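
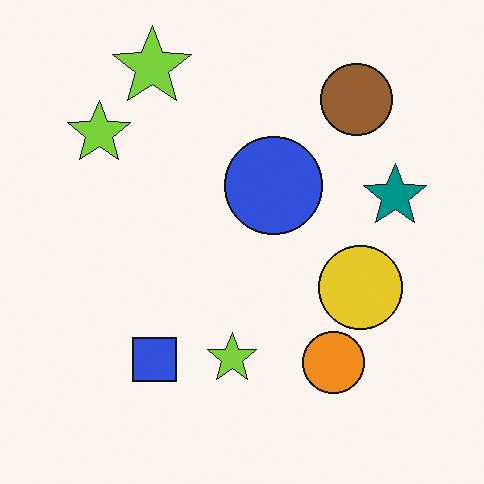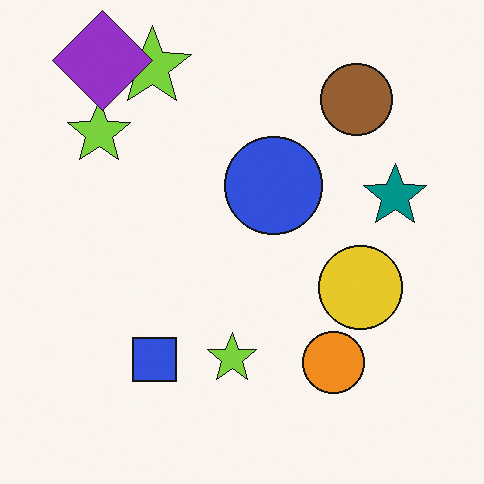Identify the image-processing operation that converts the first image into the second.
It was overlaid with an additional purple diamond.

A purple diamond appears in the second image that is absent from the first.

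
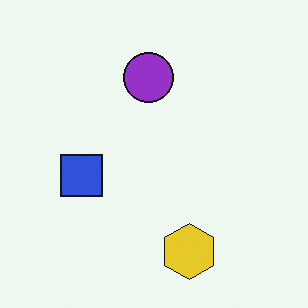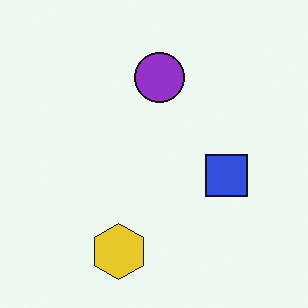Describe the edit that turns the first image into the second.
It was flipped horizontally (left ↔ right).

The blue square is in the left of the first image and the right of the second — shapes on opposite sides of the vertical midline have swapped in a mirror flip.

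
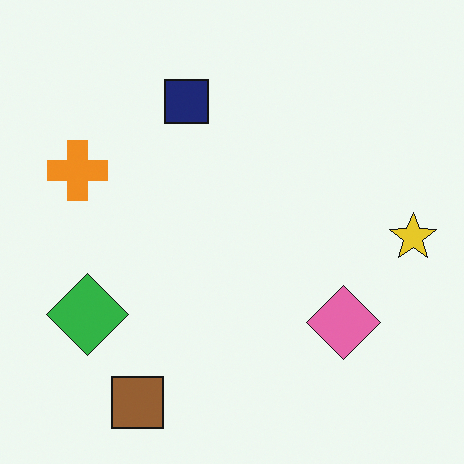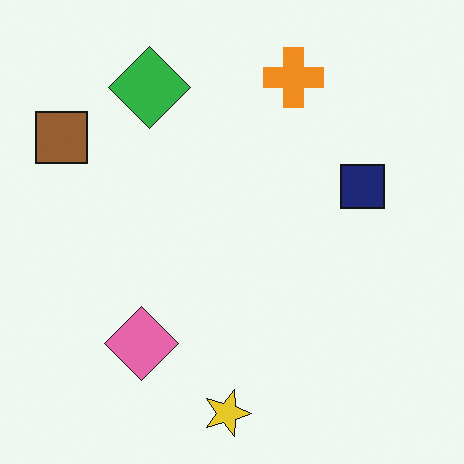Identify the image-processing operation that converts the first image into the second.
It was rotated 90° clockwise.

The brown square sits in the bottom-left of the first image and the top-left of the second — consistent with a whole-image 90° clockwise rotation.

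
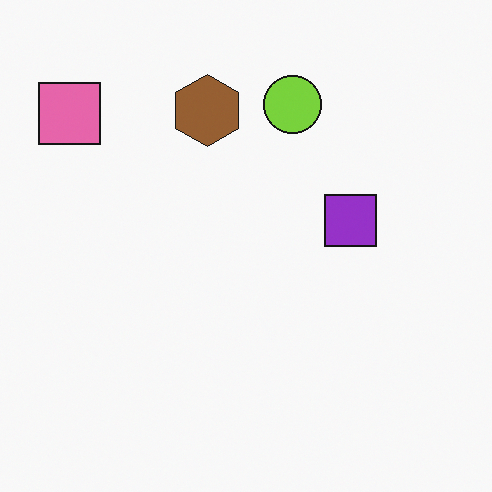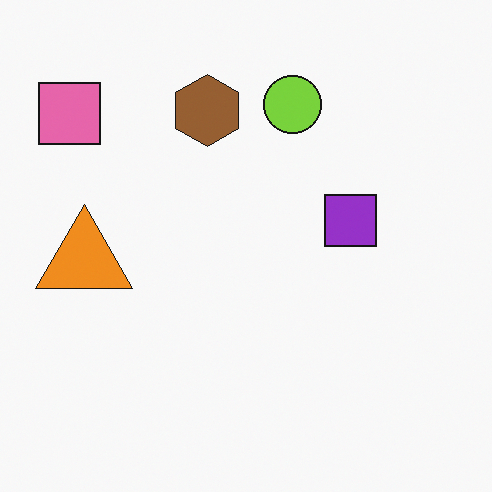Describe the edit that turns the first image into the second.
The second image is the first overlaid with an additional orange triangle.

An orange triangle appears in the second image that is absent from the first.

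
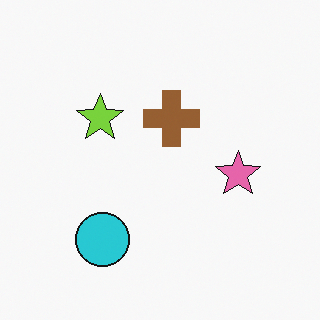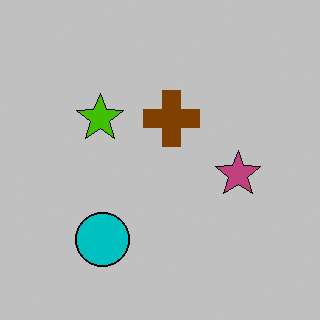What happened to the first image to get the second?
This is the original image aggressively posterized.

Each flat color has snapped to a coarser quantized level — most visibly, the near-white background has dropped to a flat grey.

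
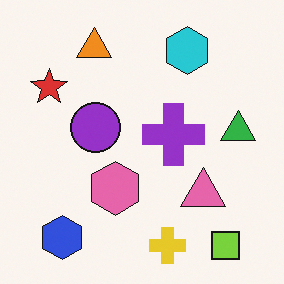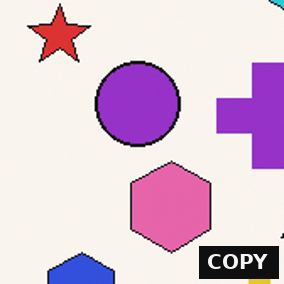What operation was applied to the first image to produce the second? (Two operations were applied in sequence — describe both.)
The transformation is: cropped to a noticeably smaller region and rescaled, then watermarked with the text "COPY" in the lower-right corner.

The visible shapes are larger and the field of view is narrower; shapes near the original edges may be partly or wholly outside the frame — a crop-and-rescale. A dark label reading "COPY" appears in the lower-right corner.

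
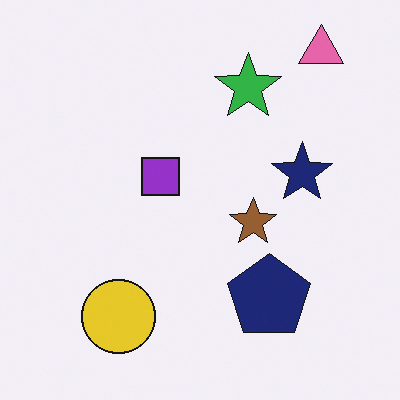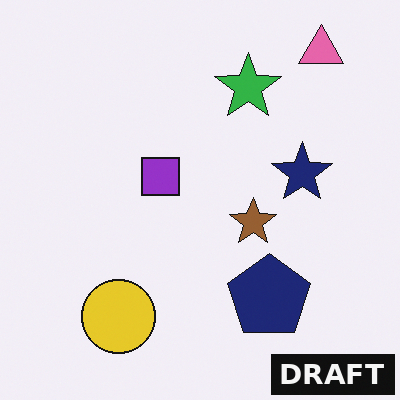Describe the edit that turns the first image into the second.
Watermarked with the text "DRAFT" in the lower-right corner.

A dark label reading "DRAFT" appears in the lower-right corner.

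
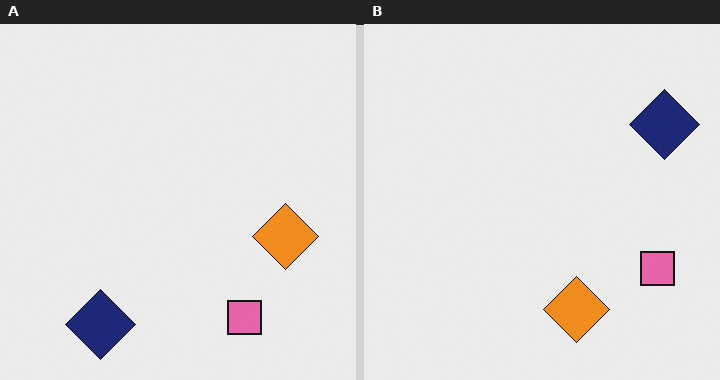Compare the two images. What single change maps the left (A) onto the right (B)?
The transformation is: transposed (reflected across the top-left ↔ bottom-right diagonal).

Shapes have swapped their row and column positions — what was in the top-right is now in the bottom-left — a diagonal reflection.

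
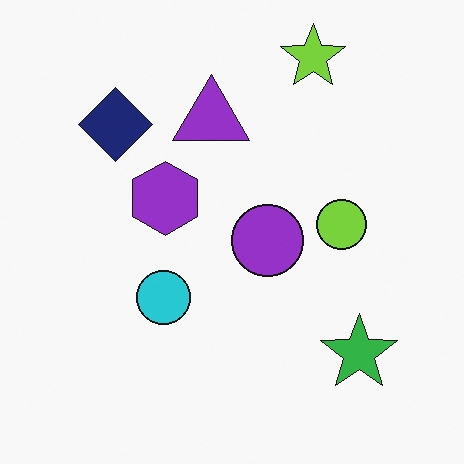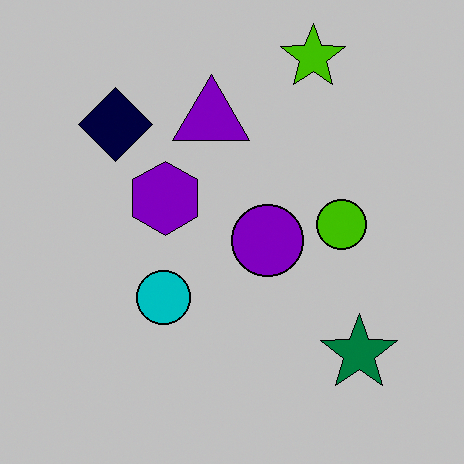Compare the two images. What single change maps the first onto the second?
It was aggressively posterized.

Each flat color has snapped to a coarser quantized level — most visibly, the near-white background has dropped to a flat grey.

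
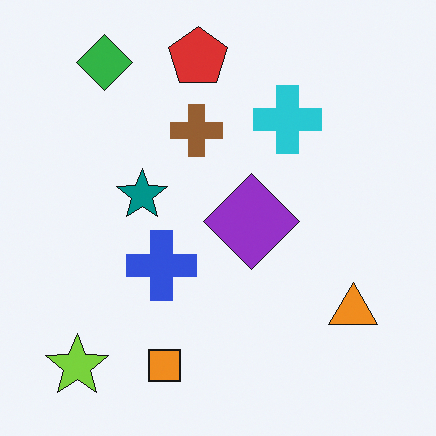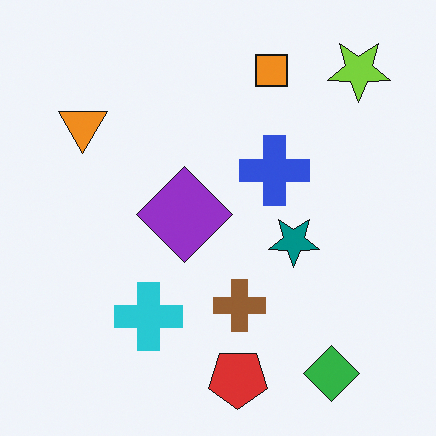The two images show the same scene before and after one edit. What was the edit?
Rotated 180°.

The lime star sits in the bottom-left of the first image and the top-right of the second — consistent with a whole-image 180° rotation.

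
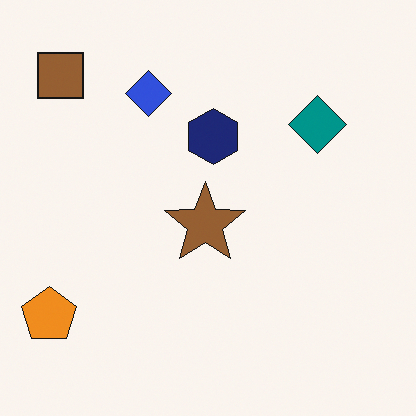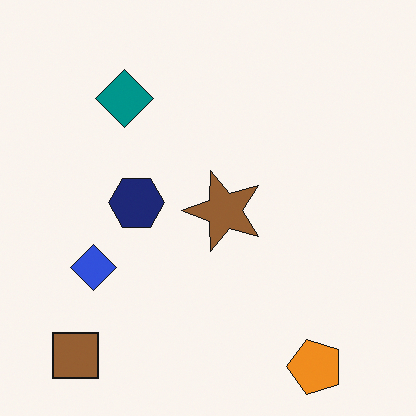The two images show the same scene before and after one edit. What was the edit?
The image was rotated 90° counter-clockwise.

The brown square sits in the top-left of the first image and the bottom-left of the second — consistent with a whole-image 90° counter-clockwise rotation.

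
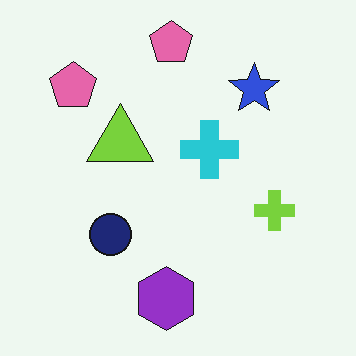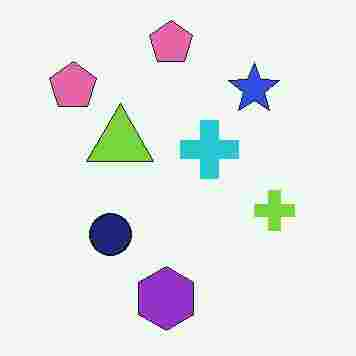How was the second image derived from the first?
The second image is the first degraded with heavy JPEG compression.

Blocky 8×8 compression artifacts appear around shape edges and the flat background shows ringing — characteristic JPEG degradation.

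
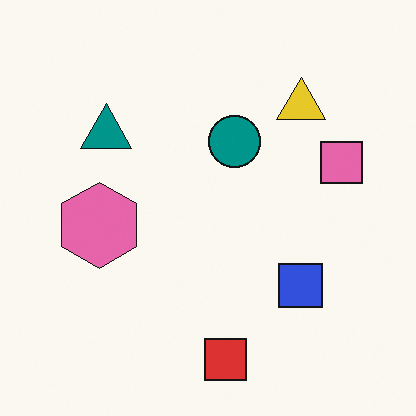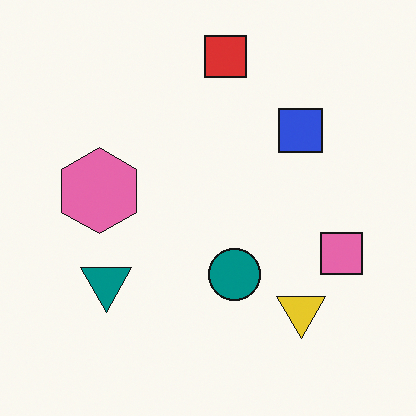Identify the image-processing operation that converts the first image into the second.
Flipped vertically (top ↔ bottom).

The red square is in the bottom of the first image and the top of the second — shapes on opposite sides of the horizontal midline have swapped in a mirror flip.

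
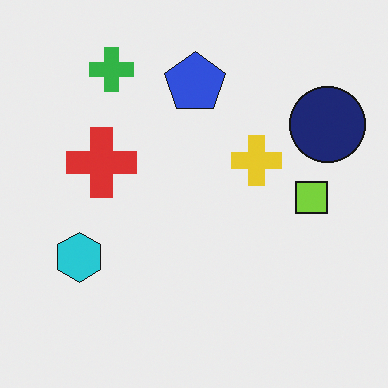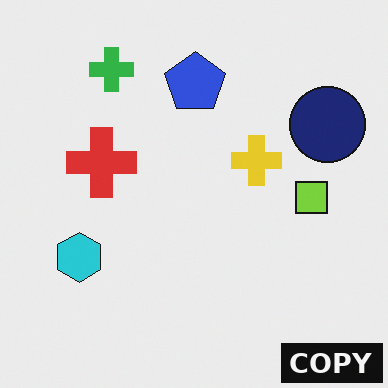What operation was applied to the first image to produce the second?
The second image is the first watermarked with the text "COPY" in the lower-right corner.

A dark label reading "COPY" appears in the lower-right corner.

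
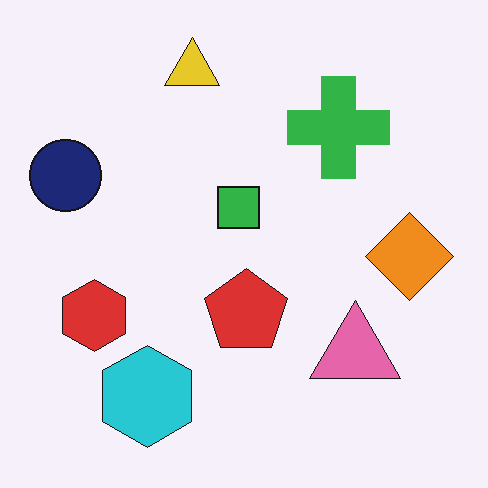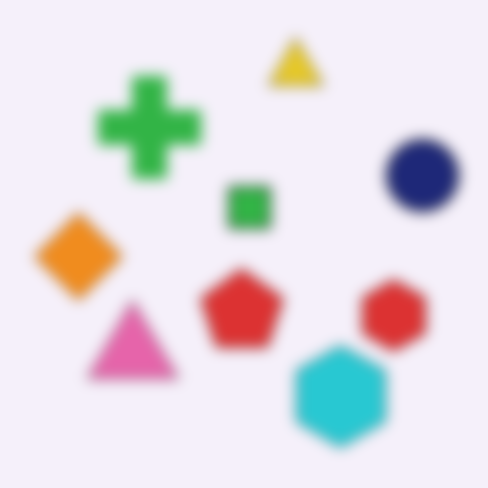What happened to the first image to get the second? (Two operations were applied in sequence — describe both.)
The transformation is: strongly gaussian-blurred, then flipped horizontally (left ↔ right).

Shape edges and outlines are uniformly softened across the whole image. The navy circle is in the left of the first image and the right of the second — shapes on opposite sides of the vertical midline have swapped in a mirror flip.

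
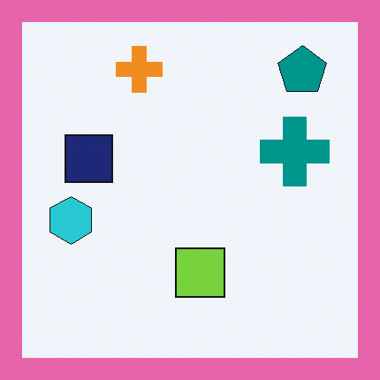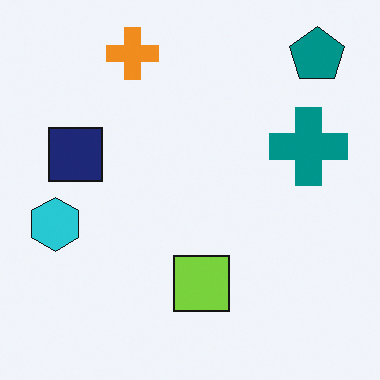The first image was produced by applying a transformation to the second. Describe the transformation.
This is the original image framed with a pink border.

A solid pink frame runs around the edge of the first image, with the content slightly shrunk inside it.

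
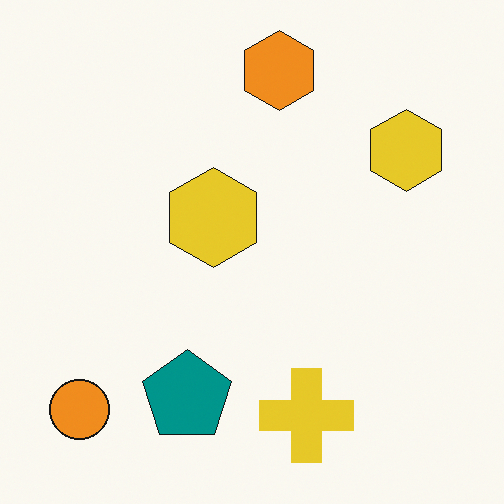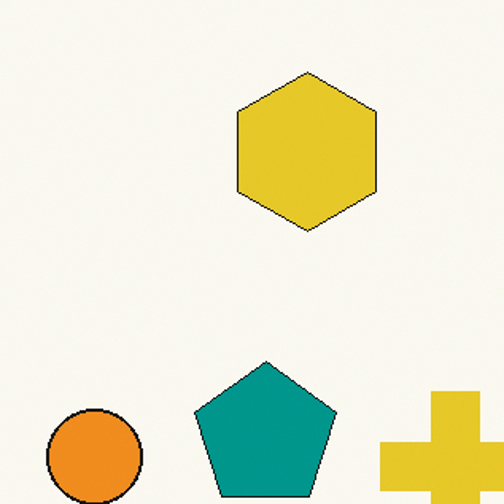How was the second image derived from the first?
The transformation is: cropped slightly and scaled back up.

The visible shapes are larger and the field of view is narrower; shapes near the original edges may be partly or wholly outside the frame — a crop-and-rescale.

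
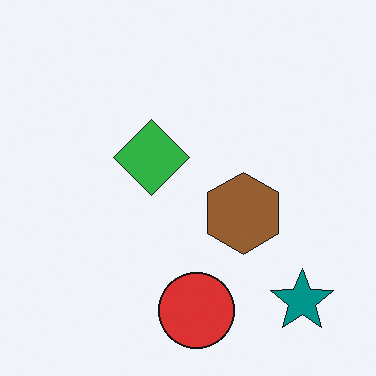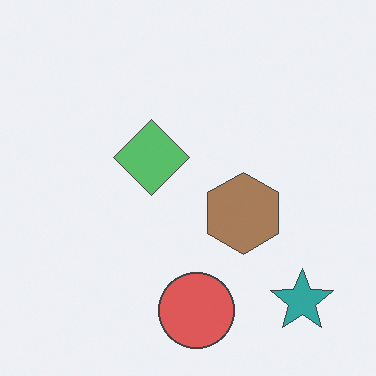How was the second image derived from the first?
It was given slightly reduced contrast.

Tones are pushed toward mid-grey across the whole image — a global contrast change.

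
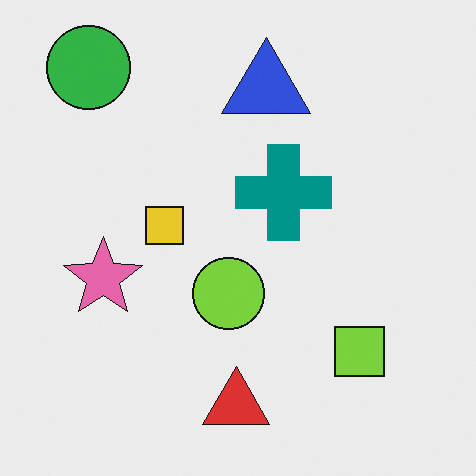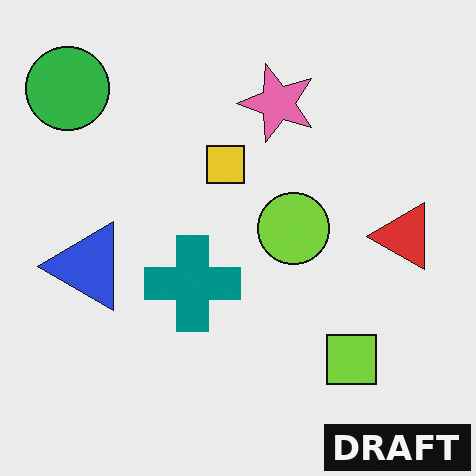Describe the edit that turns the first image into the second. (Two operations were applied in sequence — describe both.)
This is the original image transposed (reflected across the top-left ↔ bottom-right diagonal), then watermarked with the text "DRAFT" in the lower-right corner.

Shapes have swapped their row and column positions — what was in the top-right is now in the bottom-left — a diagonal reflection. A dark label reading "DRAFT" appears in the lower-right corner.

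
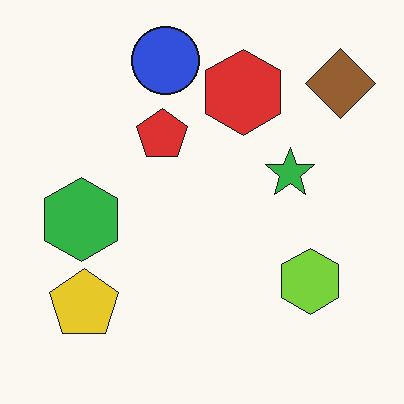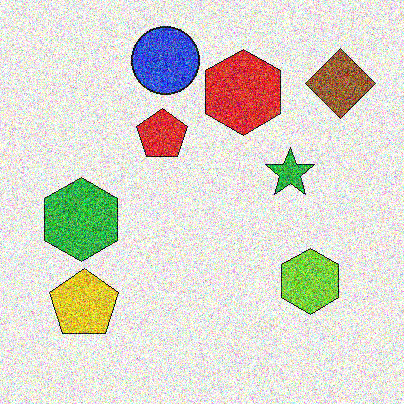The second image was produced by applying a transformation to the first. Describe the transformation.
The image was degraded with a thick layer of grain.

Random speckle covers the whole image, including the flat background.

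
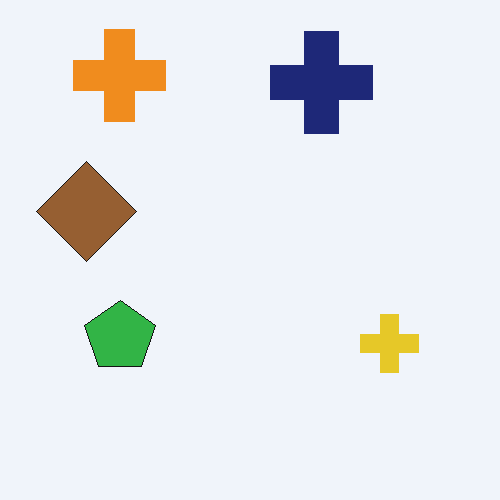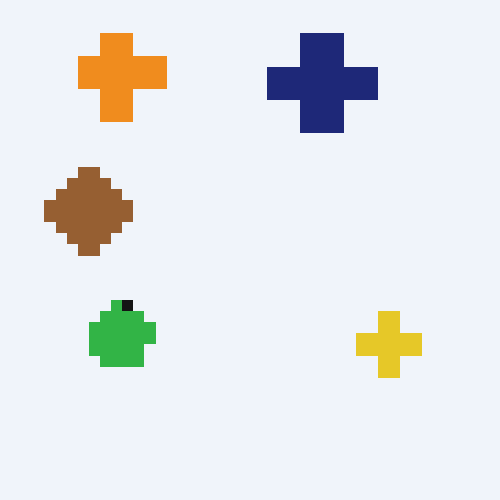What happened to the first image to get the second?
The transformation is: heavily pixelated into large blocks.

Shapes are reduced to large square blocks; fine edges and outlines are lost — a downscale-then-upscale (mosaic) effect.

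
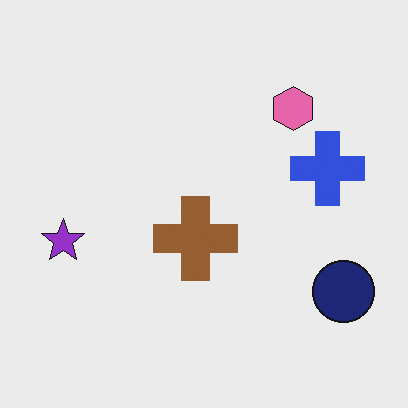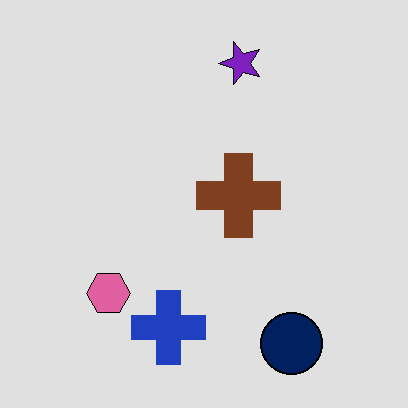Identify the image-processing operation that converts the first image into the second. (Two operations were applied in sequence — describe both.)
It was transposed (reflected across the top-left ↔ bottom-right diagonal), then moderately posterized.

Shapes have swapped their row and column positions — what was in the top-right is now in the bottom-left — a diagonal reflection. Each flat color has snapped to a coarser quantized level — most visibly, the near-white background has dropped to a flat grey.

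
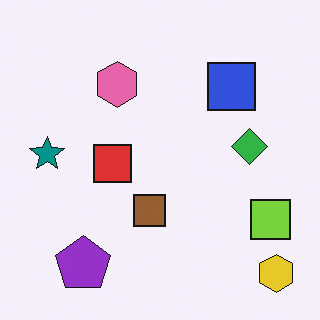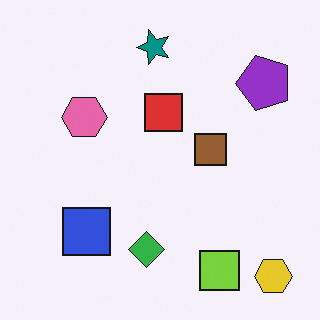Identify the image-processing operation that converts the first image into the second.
This is the original image transposed (reflected across the top-left ↔ bottom-right diagonal).

Shapes have swapped their row and column positions — what was in the top-right is now in the bottom-left — a diagonal reflection.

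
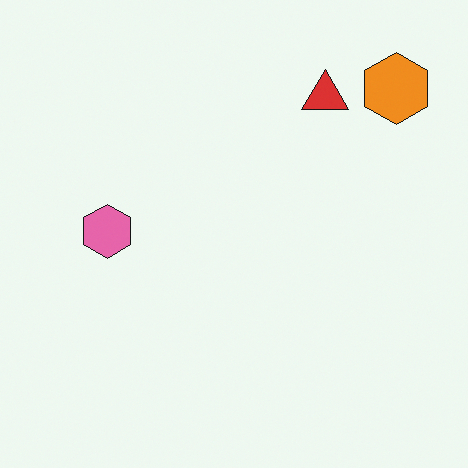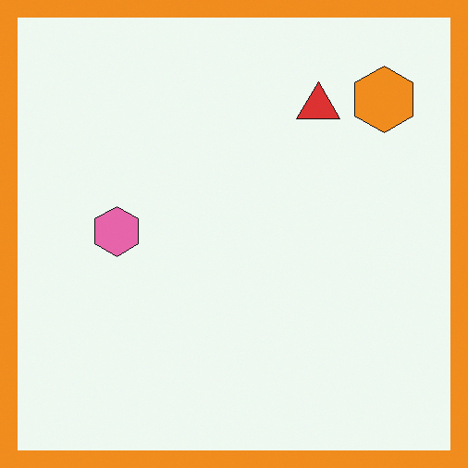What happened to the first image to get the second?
The second image is the first framed with a orange border.

A solid orange frame runs around the edge of the second image, with the content slightly shrunk inside it.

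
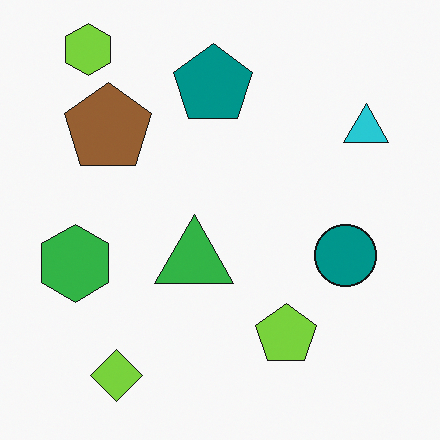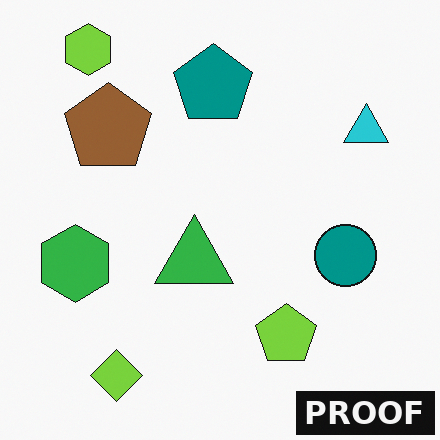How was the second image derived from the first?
The second image is the first watermarked with the text "PROOF" in the lower-right corner.

A dark label reading "PROOF" appears in the lower-right corner.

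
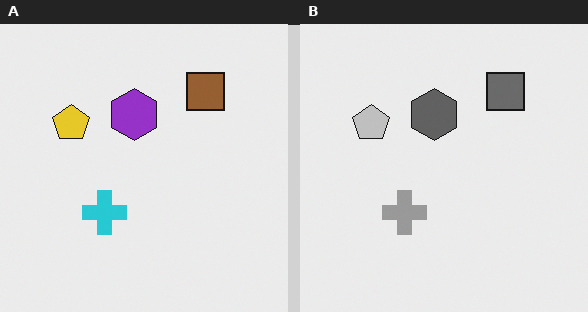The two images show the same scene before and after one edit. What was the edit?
The image was converted to grayscale.

All color is removed — every shape is now a shade of grey.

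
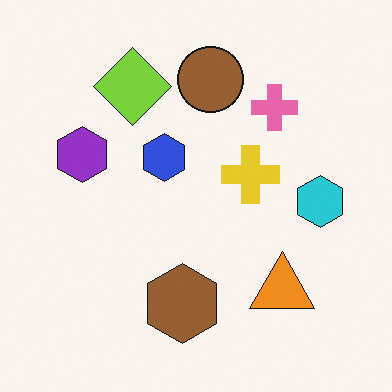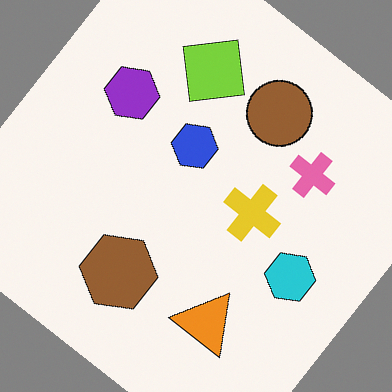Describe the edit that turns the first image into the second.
The second image is the first rotated clockwise by a large amount — several tens of degrees.

Every shape is tilted by the same angle and the image corners show triangular fill wedges — a whole-image rotation by a non-right angle.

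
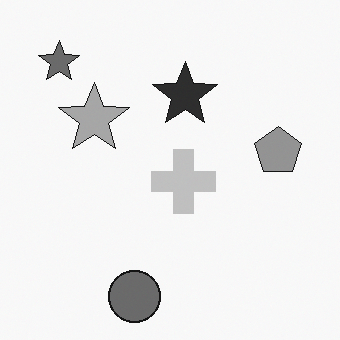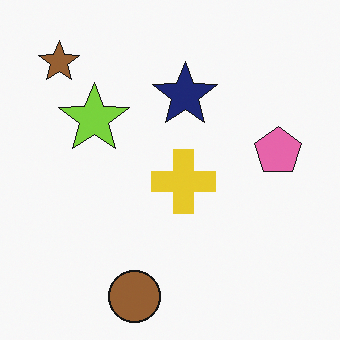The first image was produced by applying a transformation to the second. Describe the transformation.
Converted to grayscale.

All color is removed — every shape is now a shade of grey.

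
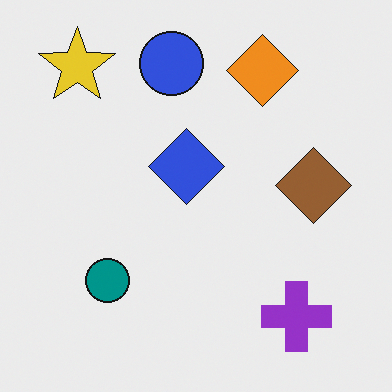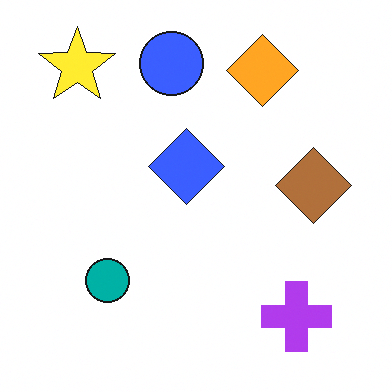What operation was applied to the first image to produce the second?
The transformation is: slightly brightened.

Every pixel — background and shapes alike — is uniformly brightened.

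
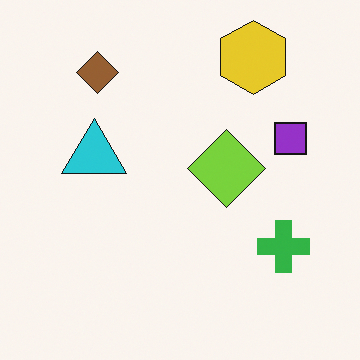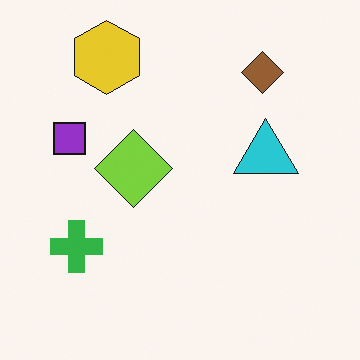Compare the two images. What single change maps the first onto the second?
It was flipped horizontally (left ↔ right).

The purple square is in the right of the first image and the left of the second — shapes on opposite sides of the vertical midline have swapped in a mirror flip.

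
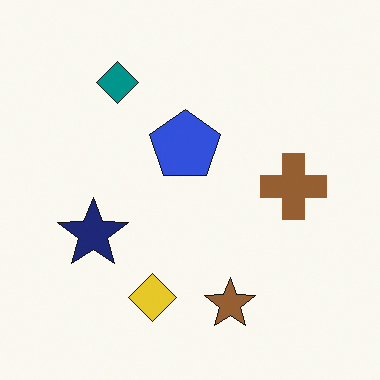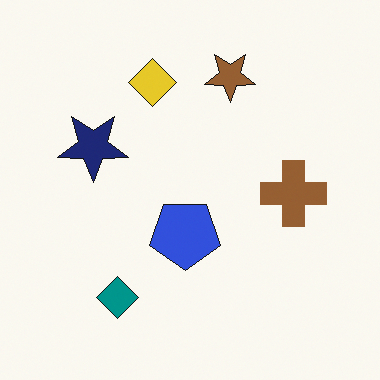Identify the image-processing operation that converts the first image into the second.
The second image is the first flipped vertically (top ↔ bottom).

The brown star is in the bottom of the first image and the top of the second — shapes on opposite sides of the horizontal midline have swapped in a mirror flip.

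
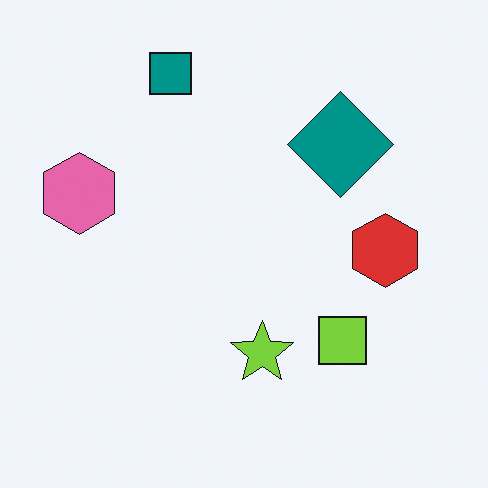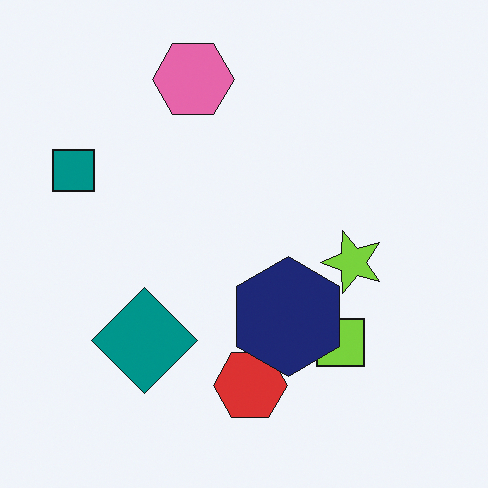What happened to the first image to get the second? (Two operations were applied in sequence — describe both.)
Transposed (reflected across the top-left ↔ bottom-right diagonal), then overlaid with an additional navy hexagon.

Shapes have swapped their row and column positions — what was in the top-right is now in the bottom-left — a diagonal reflection. A navy hexagon appears in the second image that is absent from the first.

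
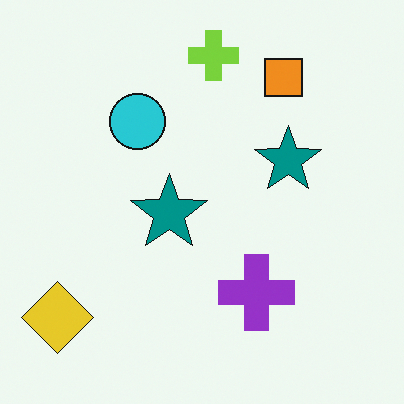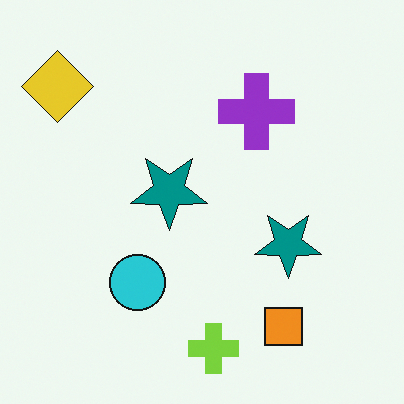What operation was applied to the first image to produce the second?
Flipped vertically (top ↔ bottom).

The lime cross is in the top of the first image and the bottom of the second — shapes on opposite sides of the horizontal midline have swapped in a mirror flip.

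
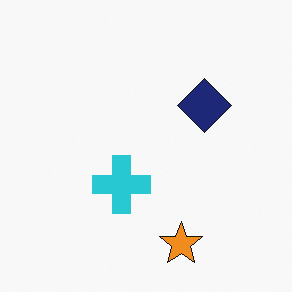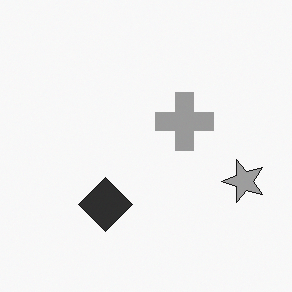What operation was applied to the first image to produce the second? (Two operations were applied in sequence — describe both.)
The transformation is: converted to grayscale, then transposed (reflected across the top-left ↔ bottom-right diagonal).

All color is removed — every shape is now a shade of grey. Shapes have swapped their row and column positions — what was in the top-right is now in the bottom-left — a diagonal reflection.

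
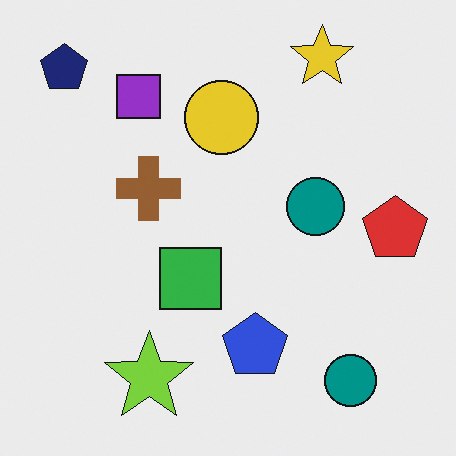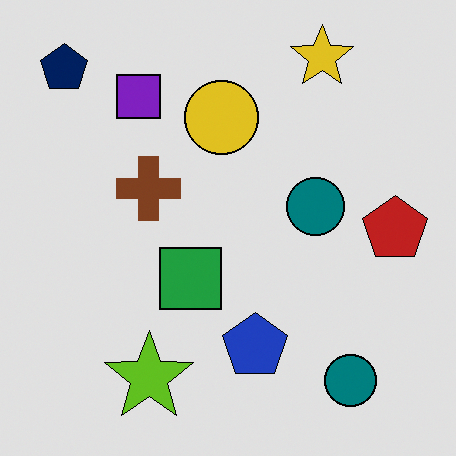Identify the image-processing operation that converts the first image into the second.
The image was moderately posterized.

Each flat color has snapped to a coarser quantized level — most visibly, the near-white background has dropped to a flat grey.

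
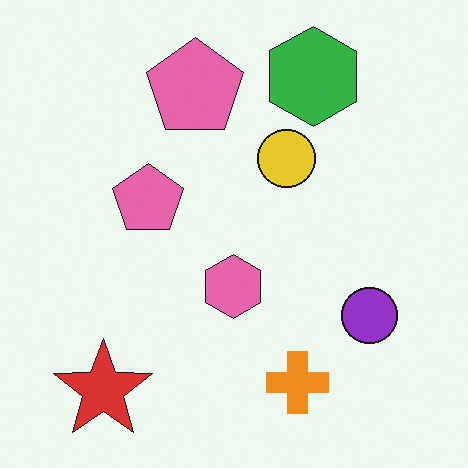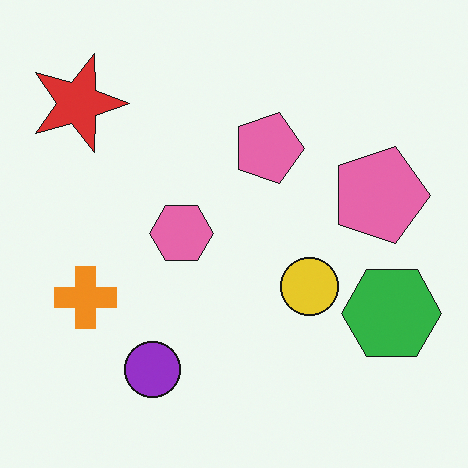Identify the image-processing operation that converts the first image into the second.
The image was rotated 90° clockwise.

The red star sits in the bottom-left of the first image and the top-left of the second — consistent with a whole-image 90° clockwise rotation.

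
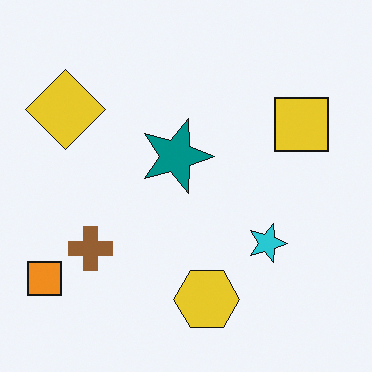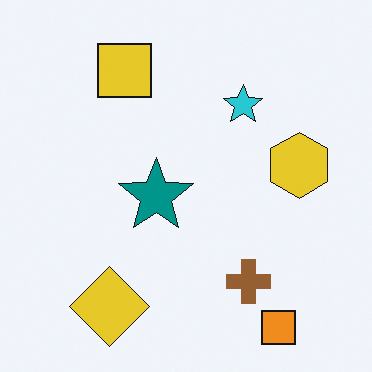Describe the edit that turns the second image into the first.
The first image is the second rotated 90° clockwise.

The orange square sits in the bottom-right of the second image and the bottom-left of the first — consistent with a whole-image 90° clockwise rotation.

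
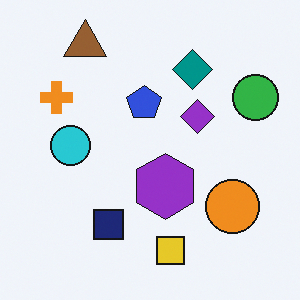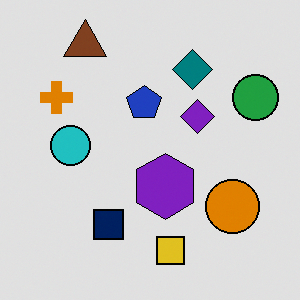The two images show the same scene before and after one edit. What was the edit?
The image was posterized to a reduced palette.

Each flat color has snapped to a coarser quantized level — most visibly, the near-white background has dropped to a flat grey.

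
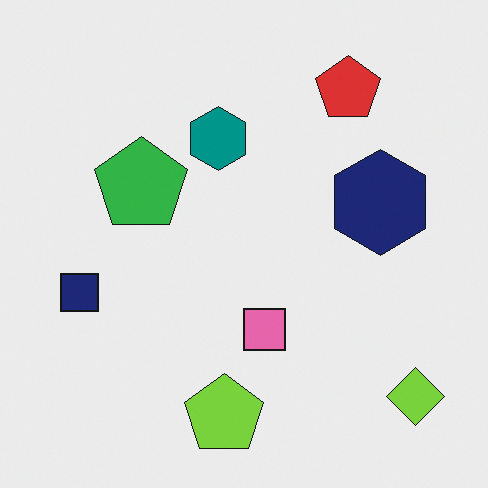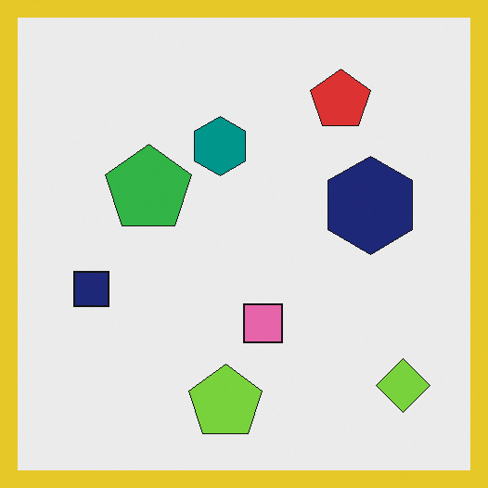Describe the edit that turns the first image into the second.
The second image is the first framed with a yellow border.

A solid yellow frame runs around the edge of the second image, with the content slightly shrunk inside it.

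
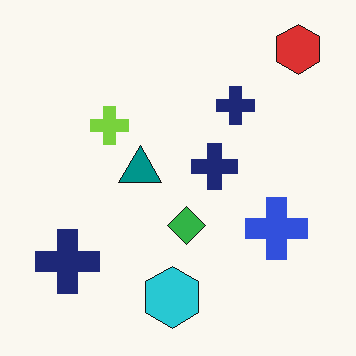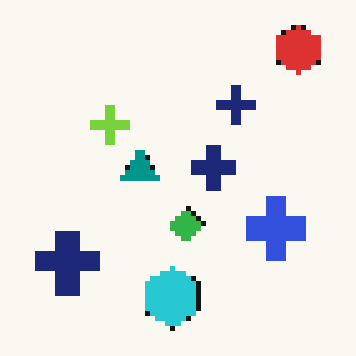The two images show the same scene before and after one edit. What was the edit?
Mildly pixelated.

Shapes are reduced to large square blocks; fine edges and outlines are lost — a downscale-then-upscale (mosaic) effect.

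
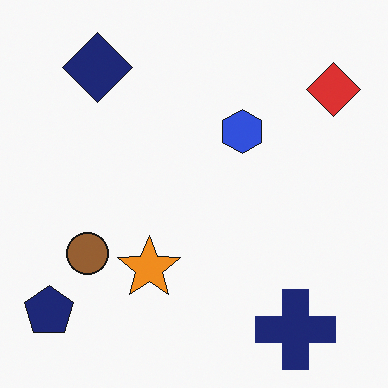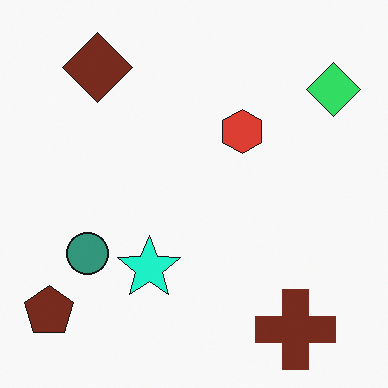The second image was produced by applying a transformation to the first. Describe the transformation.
It was hue-shifted through roughly a third of the color wheel.

Every shape's color has rotated by the same amount around the hue wheel — a uniform hue shift.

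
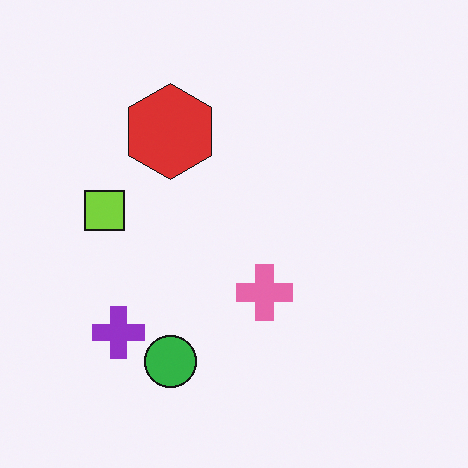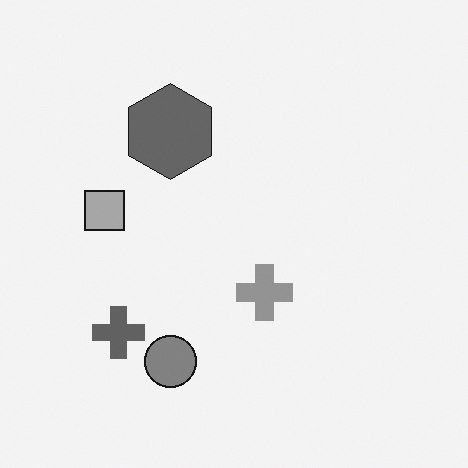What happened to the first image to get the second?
This is the original image converted to grayscale.

All color is removed — every shape is now a shade of grey.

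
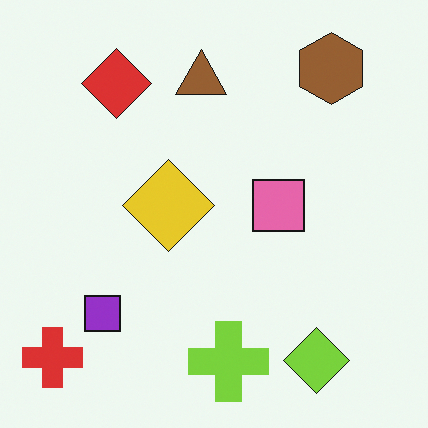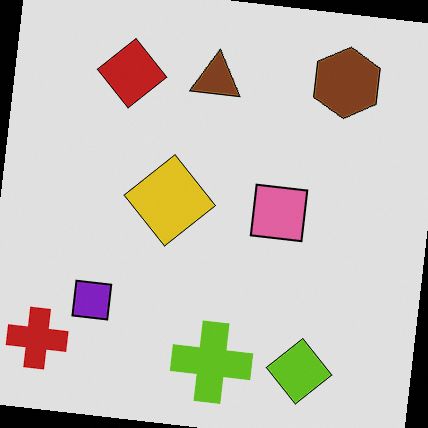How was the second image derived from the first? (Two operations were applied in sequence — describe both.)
The image was rotated clockwise by a small amount, then moderately posterized.

Every shape is tilted by the same angle and the image corners show triangular fill wedges — a whole-image rotation by a non-right angle. Each flat color has snapped to a coarser quantized level — most visibly, the near-white background has dropped to a flat grey.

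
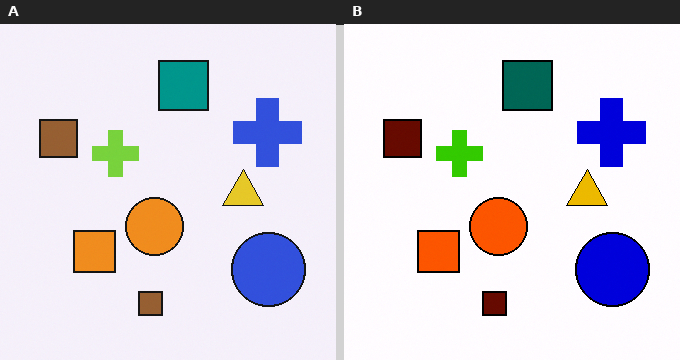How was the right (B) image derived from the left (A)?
The image was given much higher contrast.

Tones are pushed away from mid-grey across the whole image — a global contrast change.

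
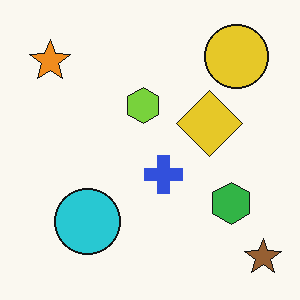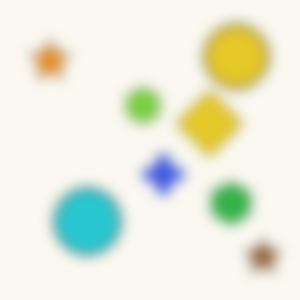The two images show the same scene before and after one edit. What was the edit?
This is the original image heavily blurred.

Shape edges and outlines are uniformly softened across the whole image.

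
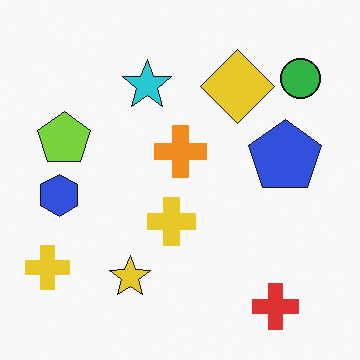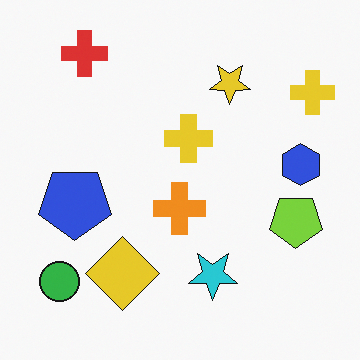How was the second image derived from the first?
The transformation is: rotated 180°.

The red cross sits in the bottom-right of the first image and the top-left of the second — consistent with a whole-image 180° rotation.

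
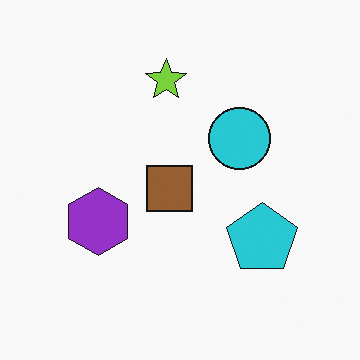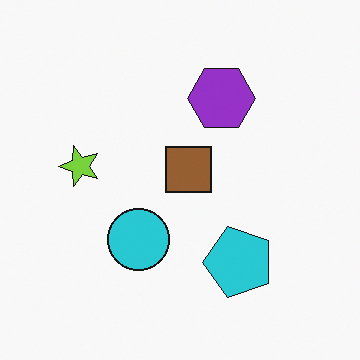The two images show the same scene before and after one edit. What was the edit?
The image was transposed (reflected across the top-left ↔ bottom-right diagonal).

Shapes have swapped their row and column positions — what was in the top-right is now in the bottom-left — a diagonal reflection.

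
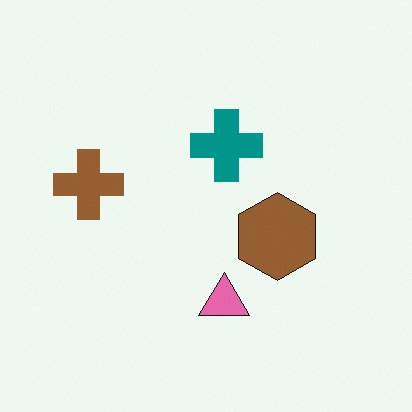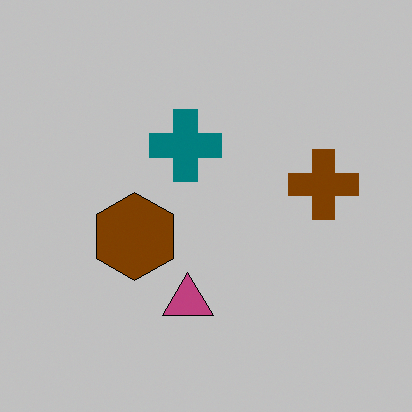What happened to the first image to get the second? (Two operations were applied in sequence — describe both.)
This is the original image heavily posterized to just a handful of flat colors, then flipped horizontally (left ↔ right).

Each flat color has snapped to a coarser quantized level — most visibly, the near-white background has dropped to a flat grey. The brown cross is in the left of the first image and the right of the second — shapes on opposite sides of the vertical midline have swapped in a mirror flip.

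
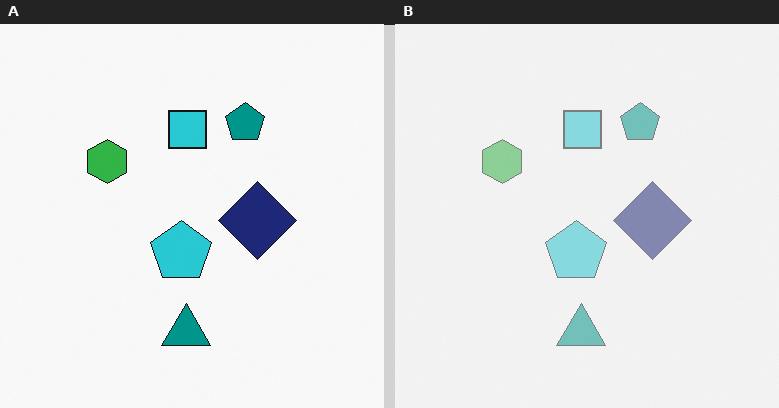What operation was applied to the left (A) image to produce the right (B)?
The image was washed out (contrast reduced).

Tones are pushed toward mid-grey across the whole image — a global contrast change.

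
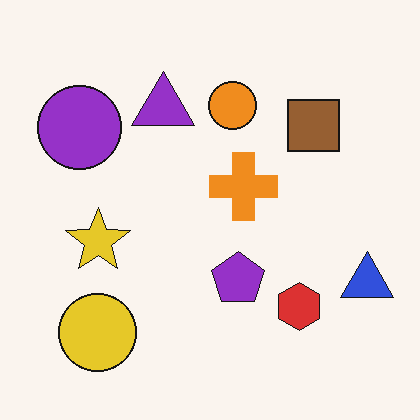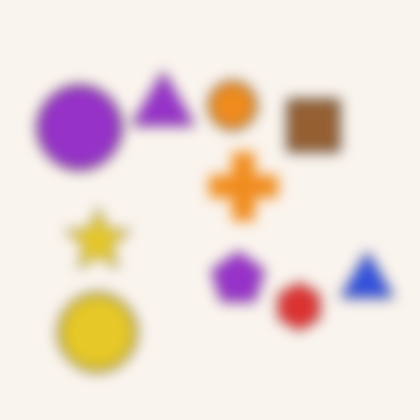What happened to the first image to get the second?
This is the original image heavily blurred.

Shape edges and outlines are uniformly softened across the whole image.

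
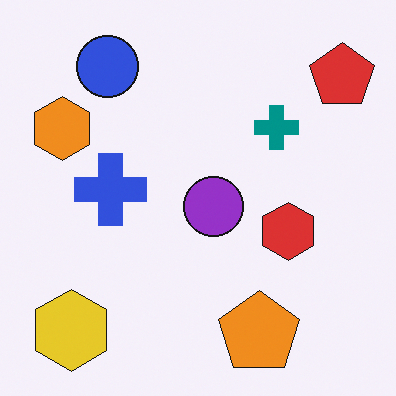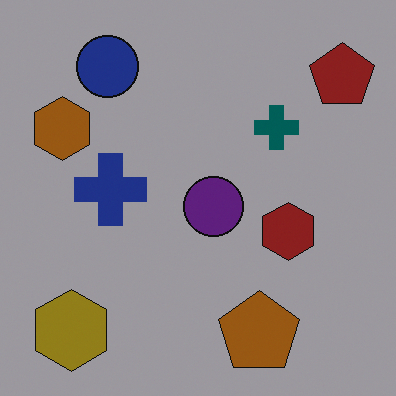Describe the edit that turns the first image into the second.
The transformation is: substantially darkened.

Every pixel — background and shapes alike — is uniformly darkened.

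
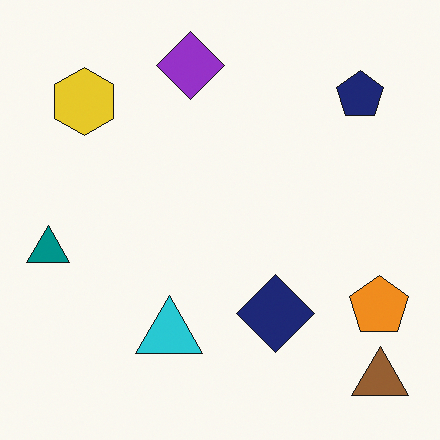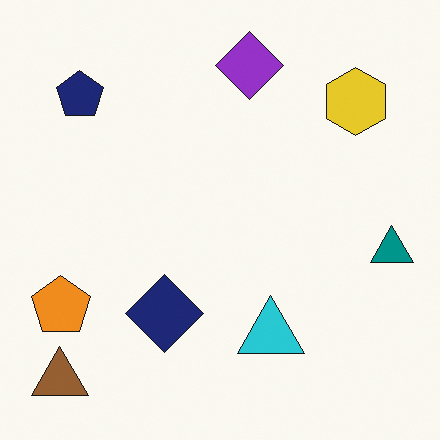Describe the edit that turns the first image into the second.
This is the original image flipped horizontally (left ↔ right).

The teal triangle is in the left of the first image and the right of the second — shapes on opposite sides of the vertical midline have swapped in a mirror flip.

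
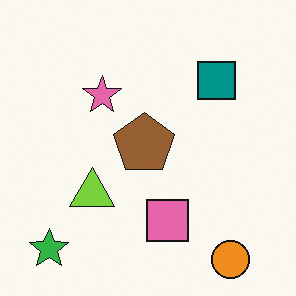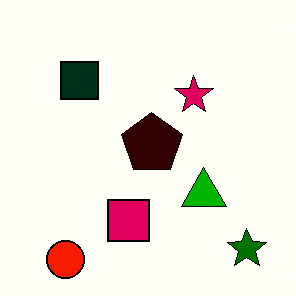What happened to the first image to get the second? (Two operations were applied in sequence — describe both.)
Boosted in contrast, then flipped horizontally (left ↔ right).

Tones are pushed away from mid-grey across the whole image — a global contrast change. The green star is in the bottom-left of the first image and the bottom-right of the second — shapes on opposite sides of the vertical midline have swapped in a mirror flip.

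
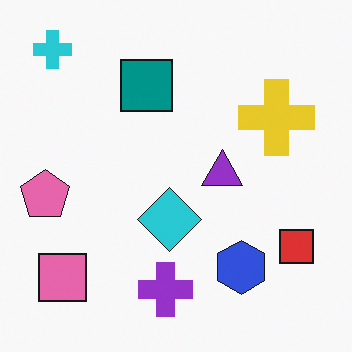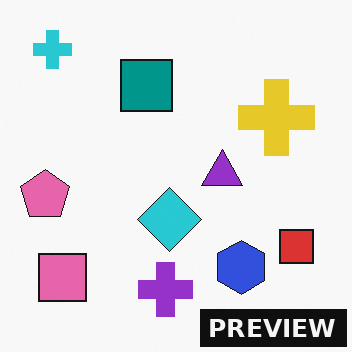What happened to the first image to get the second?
The second image is the first watermarked with the text "PREVIEW" in the lower-right corner.

A dark label reading "PREVIEW" appears in the lower-right corner.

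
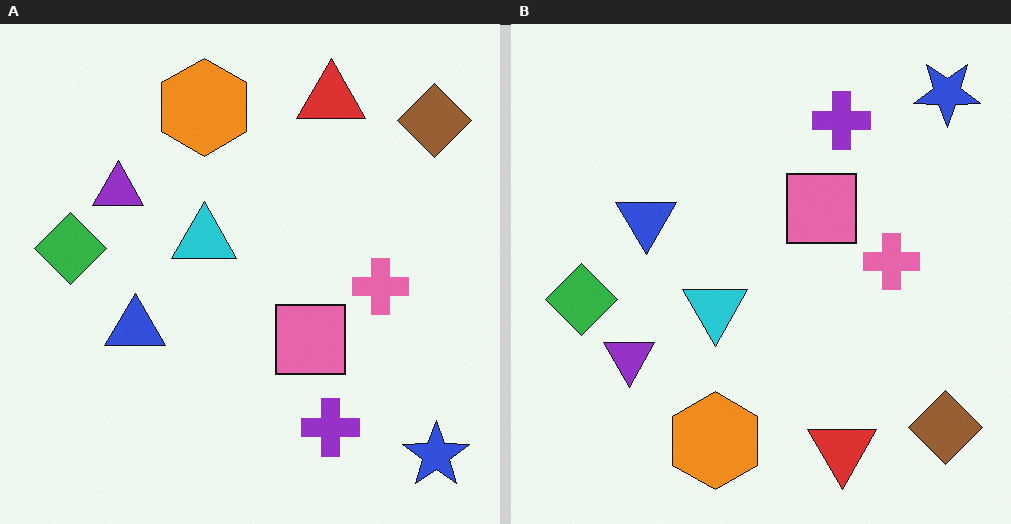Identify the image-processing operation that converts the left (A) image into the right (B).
Flipped vertically (top ↔ bottom).

The blue star is in the bottom-right of the left (A) image and the top-right of the right (B) — shapes on opposite sides of the horizontal midline have swapped in a mirror flip.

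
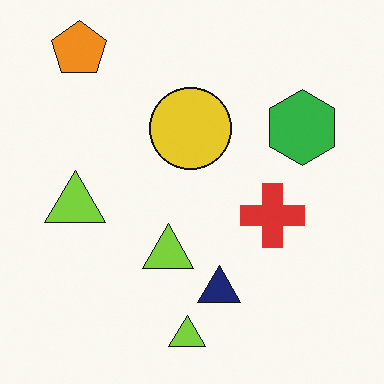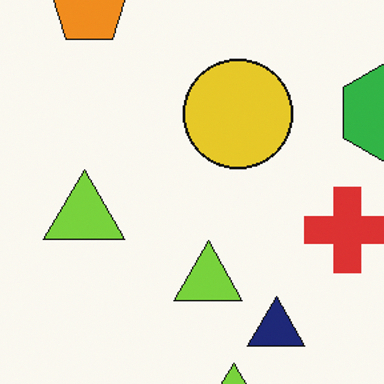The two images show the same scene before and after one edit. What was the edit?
It was cropped to a modestly smaller region and rescaled.

The visible shapes are larger and the field of view is narrower; shapes near the original edges may be partly or wholly outside the frame — a crop-and-rescale.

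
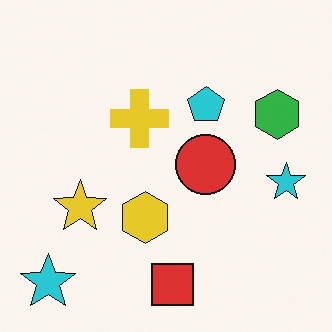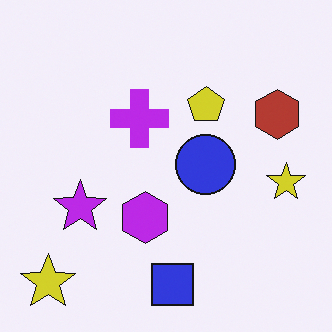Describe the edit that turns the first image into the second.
The second image is the first hue-shifted by a large amount.

Every shape's color has rotated by the same amount around the hue wheel — a uniform hue shift.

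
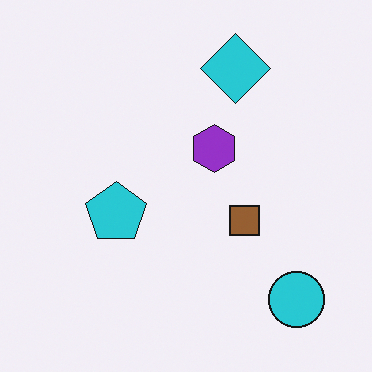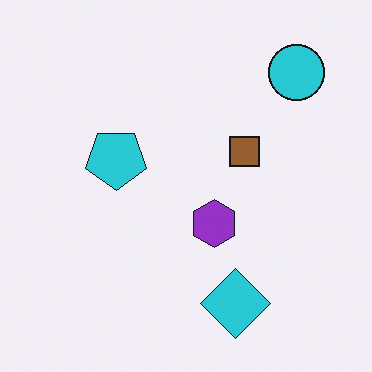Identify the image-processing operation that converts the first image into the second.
Flipped vertically (top ↔ bottom).

The cyan diamond is in the top of the first image and the bottom of the second — shapes on opposite sides of the horizontal midline have swapped in a mirror flip.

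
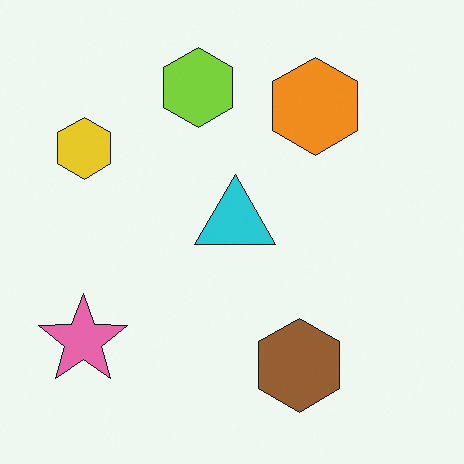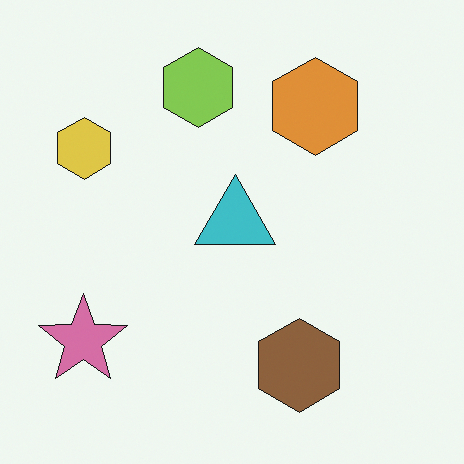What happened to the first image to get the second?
It was slightly desaturated.

All colors are more muted and greyish — a global saturation change.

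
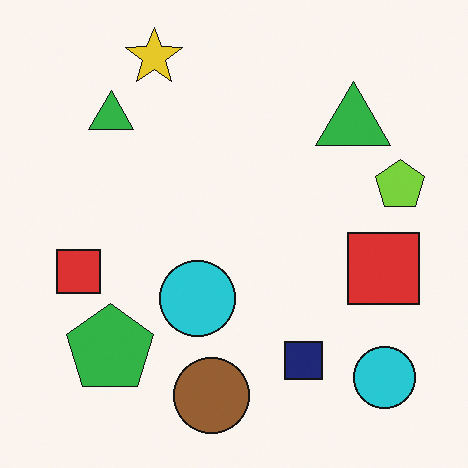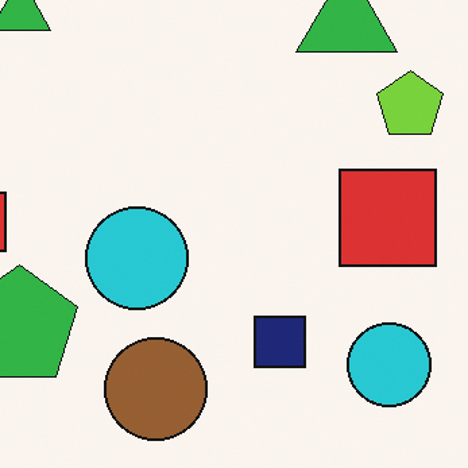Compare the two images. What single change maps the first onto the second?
It was cropped slightly and scaled back up.

The visible shapes are larger and the field of view is narrower; shapes near the original edges may be partly or wholly outside the frame — a crop-and-rescale.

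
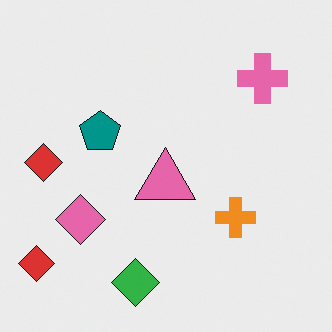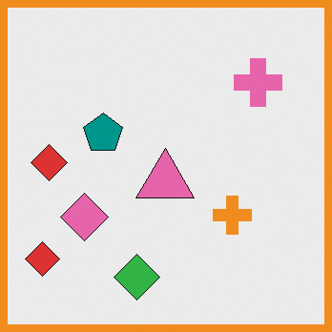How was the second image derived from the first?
It was framed with a orange border.

A solid orange frame runs around the edge of the second image, with the content slightly shrunk inside it.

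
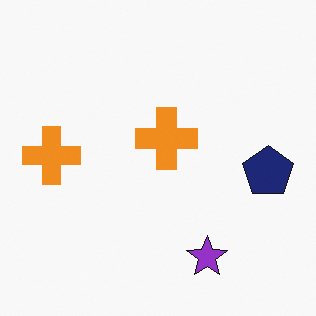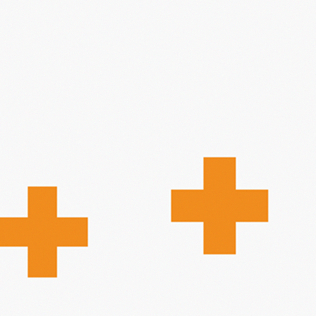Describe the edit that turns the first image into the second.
The transformation is: cropped slightly and scaled back up.

The visible shapes are larger and the field of view is narrower; shapes near the original edges may be partly or wholly outside the frame — a crop-and-rescale.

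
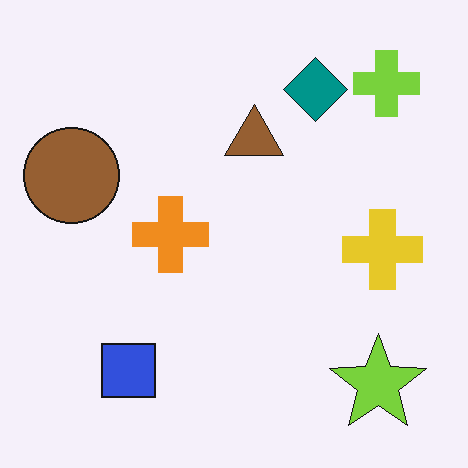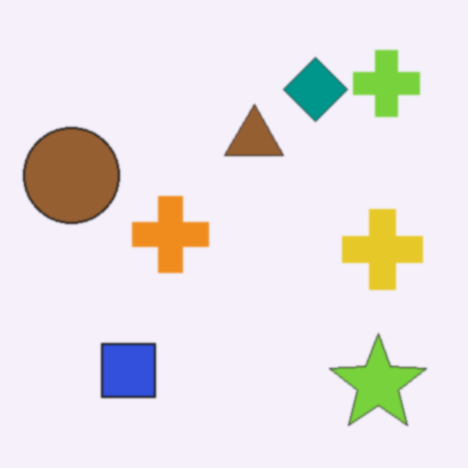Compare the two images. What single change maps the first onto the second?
This is the original image slightly softened.

Shape edges and outlines are uniformly softened across the whole image.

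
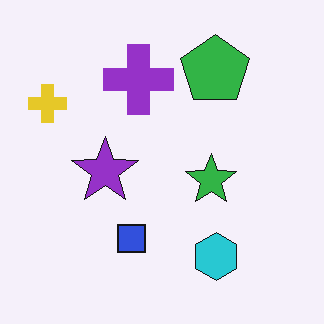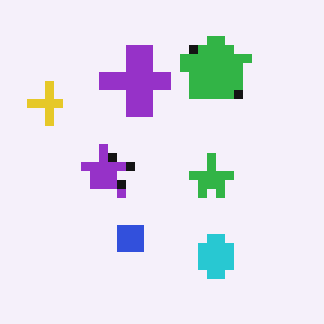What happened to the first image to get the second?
The image was coarsely pixelated.

Shapes are reduced to large square blocks; fine edges and outlines are lost — a downscale-then-upscale (mosaic) effect.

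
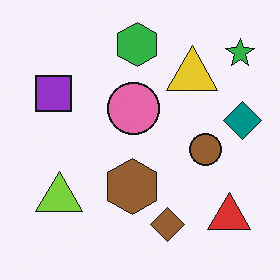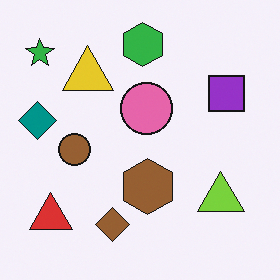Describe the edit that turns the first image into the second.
The transformation is: flipped horizontally (left ↔ right).

The teal diamond is in the right of the first image and the left of the second — shapes on opposite sides of the vertical midline have swapped in a mirror flip.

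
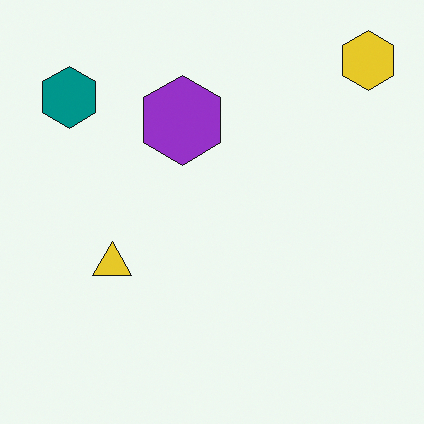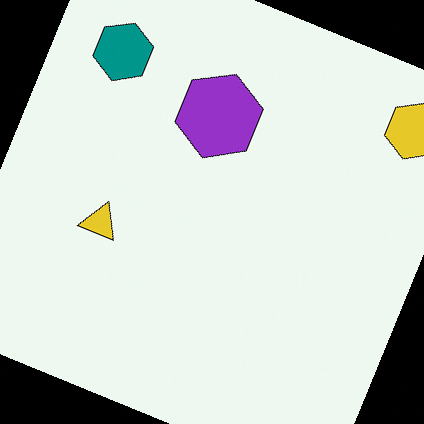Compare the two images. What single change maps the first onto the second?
Rotated clockwise by a moderate amount.

Every shape is tilted by the same angle and the image corners show triangular fill wedges — a whole-image rotation by a non-right angle.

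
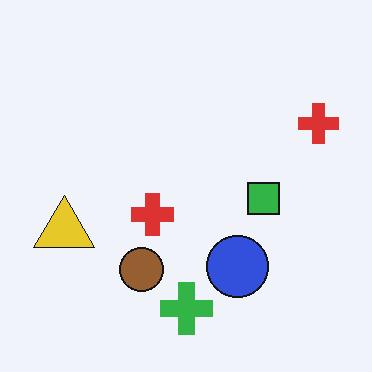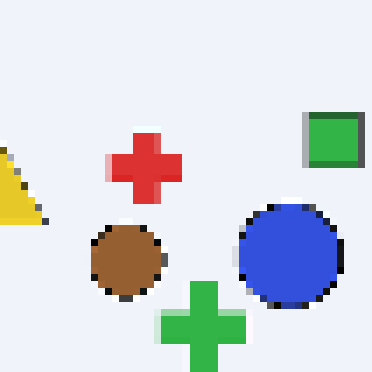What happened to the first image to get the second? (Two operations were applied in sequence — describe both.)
Cropped tightly and scaled back up, then moderately pixelated.

The visible shapes are larger and the field of view is narrower; shapes near the original edges may be partly or wholly outside the frame — a crop-and-rescale. Shapes are reduced to large square blocks; fine edges and outlines are lost — a downscale-then-upscale (mosaic) effect.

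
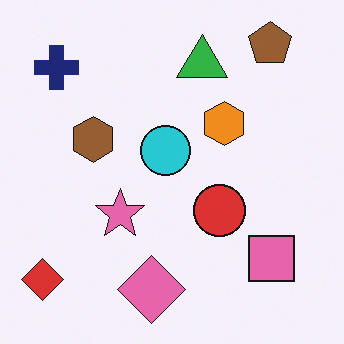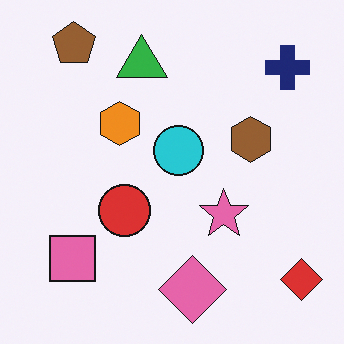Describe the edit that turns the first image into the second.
The second image is the first flipped horizontally (left ↔ right).

The red diamond is in the bottom-left of the first image and the bottom-right of the second — shapes on opposite sides of the vertical midline have swapped in a mirror flip.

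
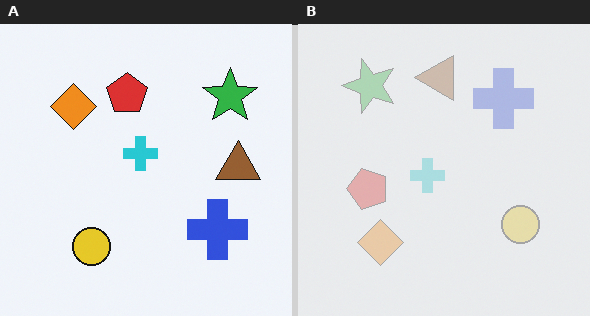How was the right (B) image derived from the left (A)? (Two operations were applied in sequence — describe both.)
The image was rotated 90° counter-clockwise, then washed out (contrast reduced).

The green star sits in the top-right of the left (A) image and the top-left of the right (B) — consistent with a whole-image 90° counter-clockwise rotation. Tones are pushed toward mid-grey across the whole image — a global contrast change.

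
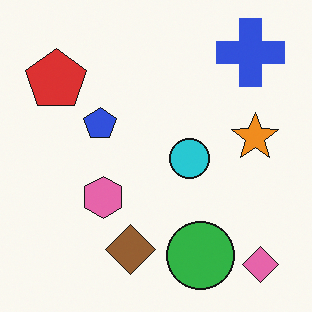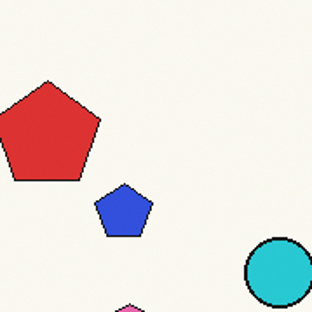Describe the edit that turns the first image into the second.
This is the original image cropped tightly and scaled back up.

The visible shapes are larger and the field of view is narrower; shapes near the original edges may be partly or wholly outside the frame — a crop-and-rescale.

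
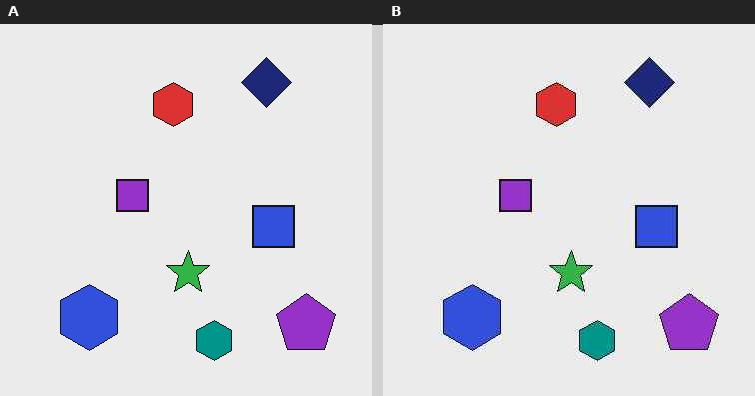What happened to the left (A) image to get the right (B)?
It was given moderate JPEG compression.

Blocky 8×8 compression artifacts appear around shape edges and the flat background shows ringing — characteristic JPEG degradation.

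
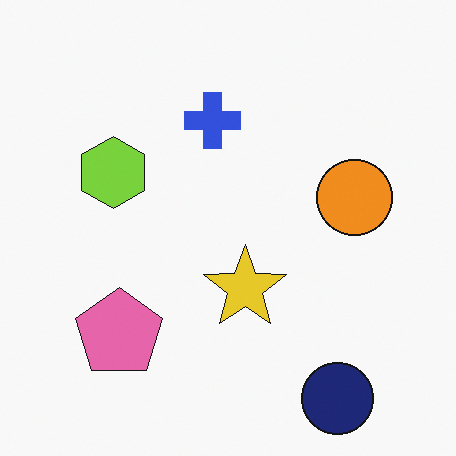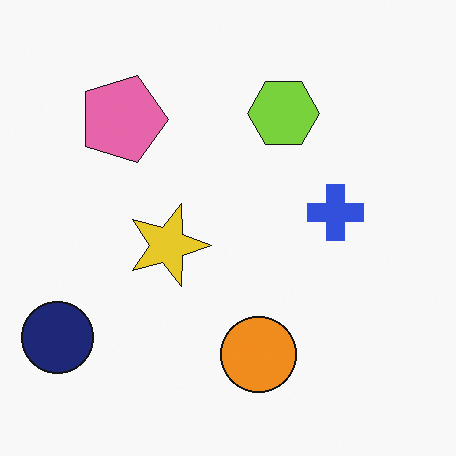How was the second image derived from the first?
The image was rotated 90° clockwise.

The navy circle sits in the bottom-right of the first image and the bottom-left of the second — consistent with a whole-image 90° clockwise rotation.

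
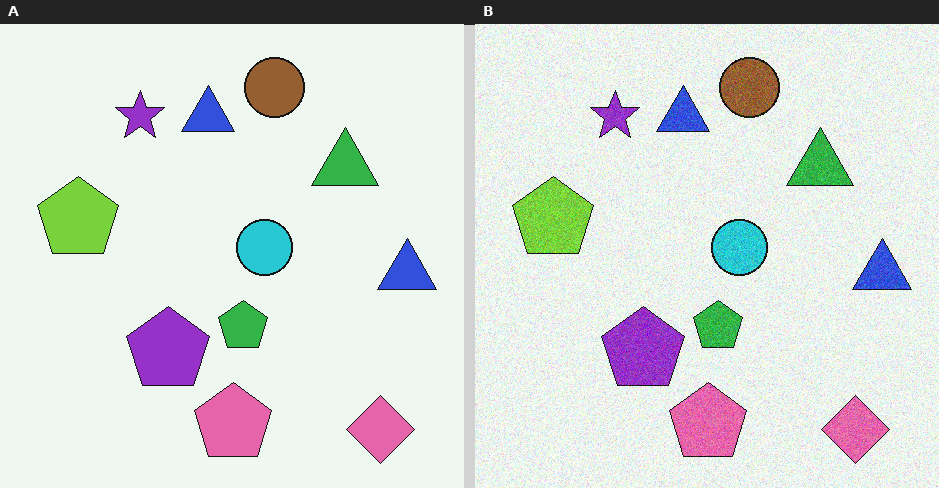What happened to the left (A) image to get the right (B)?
This is the original image degraded with visible gaussian noise.

Random speckle covers the whole image, including the flat background.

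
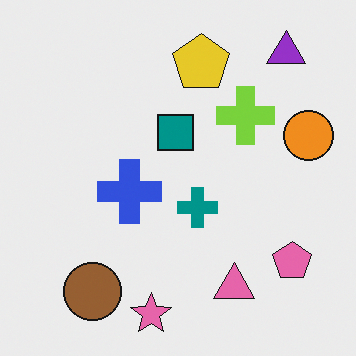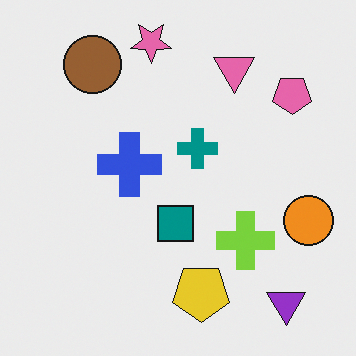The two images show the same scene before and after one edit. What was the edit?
The second image is the first flipped vertically (top ↔ bottom).

The pink star is in the bottom of the first image and the top of the second — shapes on opposite sides of the horizontal midline have swapped in a mirror flip.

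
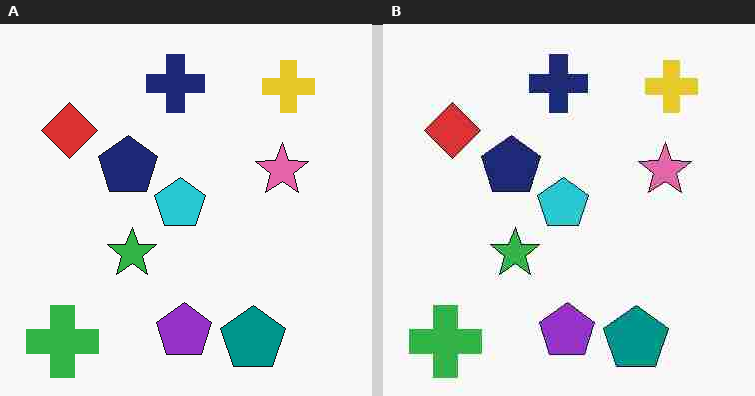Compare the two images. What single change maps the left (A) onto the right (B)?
It was degraded with heavy JPEG compression.

Blocky 8×8 compression artifacts appear around shape edges and the flat background shows ringing — characteristic JPEG degradation.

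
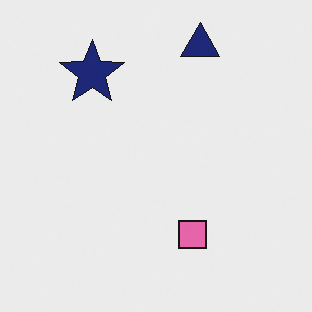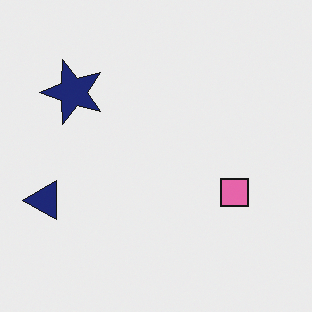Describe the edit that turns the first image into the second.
It was transposed (reflected across the top-left ↔ bottom-right diagonal).

Shapes have swapped their row and column positions — what was in the top-right is now in the bottom-left — a diagonal reflection.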